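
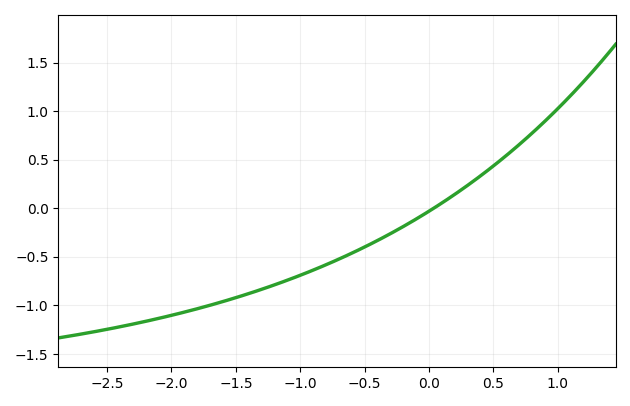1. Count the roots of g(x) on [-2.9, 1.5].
1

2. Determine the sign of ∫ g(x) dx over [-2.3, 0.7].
negative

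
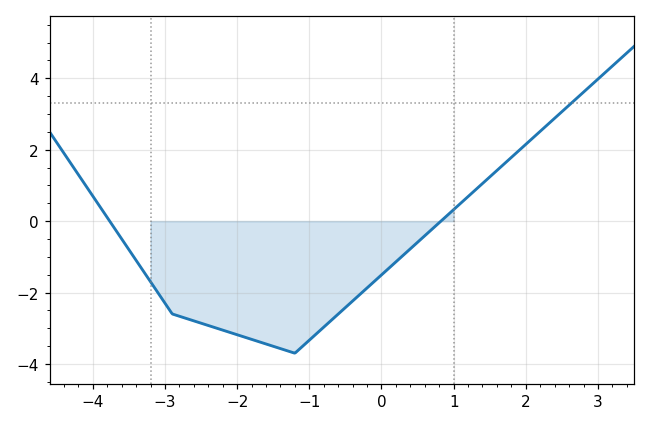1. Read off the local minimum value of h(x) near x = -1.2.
-3.6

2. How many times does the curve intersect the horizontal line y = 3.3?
1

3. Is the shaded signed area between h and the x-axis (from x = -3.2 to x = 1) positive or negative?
negative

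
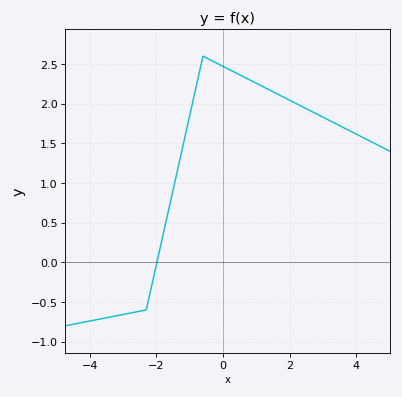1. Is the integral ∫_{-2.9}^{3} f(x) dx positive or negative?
positive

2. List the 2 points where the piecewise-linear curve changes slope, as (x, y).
(-2.3, -0.6); (-0.6, 2.6)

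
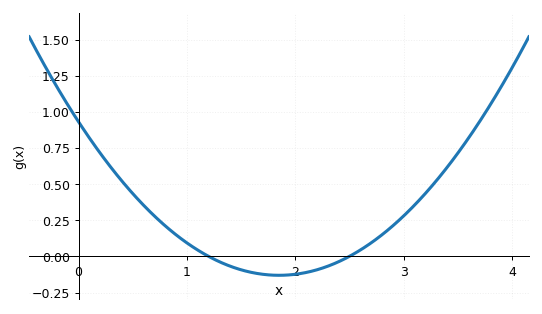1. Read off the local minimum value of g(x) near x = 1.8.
-0.131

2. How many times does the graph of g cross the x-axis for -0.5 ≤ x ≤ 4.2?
2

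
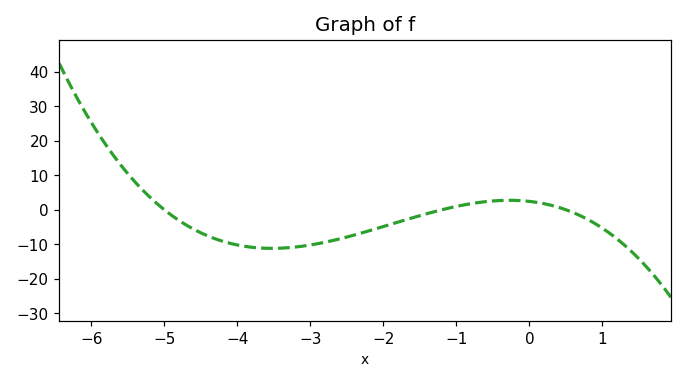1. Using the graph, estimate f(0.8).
-2.82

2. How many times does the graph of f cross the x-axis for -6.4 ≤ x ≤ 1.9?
3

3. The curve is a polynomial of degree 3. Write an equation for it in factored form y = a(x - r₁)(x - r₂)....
y = -0.81(x + 5)(x + 1.2)(x - 0.5)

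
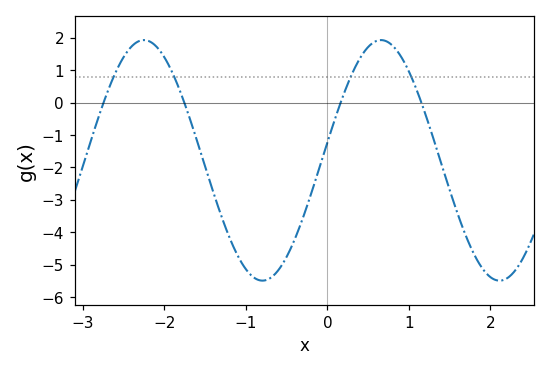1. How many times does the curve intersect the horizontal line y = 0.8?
4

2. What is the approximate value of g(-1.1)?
-4.7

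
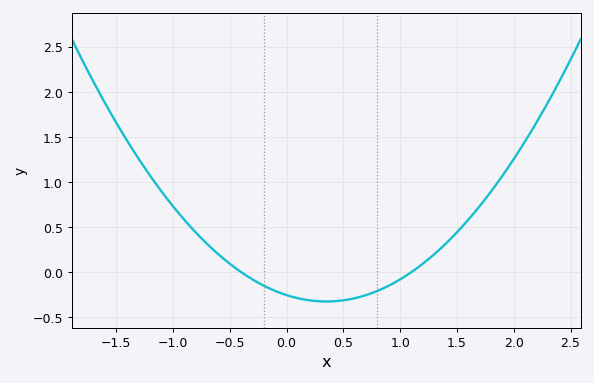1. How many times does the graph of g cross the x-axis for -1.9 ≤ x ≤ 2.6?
2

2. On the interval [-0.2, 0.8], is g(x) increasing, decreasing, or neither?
neither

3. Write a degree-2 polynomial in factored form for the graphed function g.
y = 0.58(x + 0.4)(x - 1.1)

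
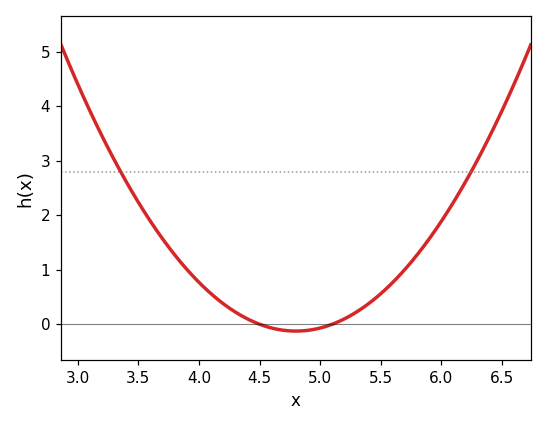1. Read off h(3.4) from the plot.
2.62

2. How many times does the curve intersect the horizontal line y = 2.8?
2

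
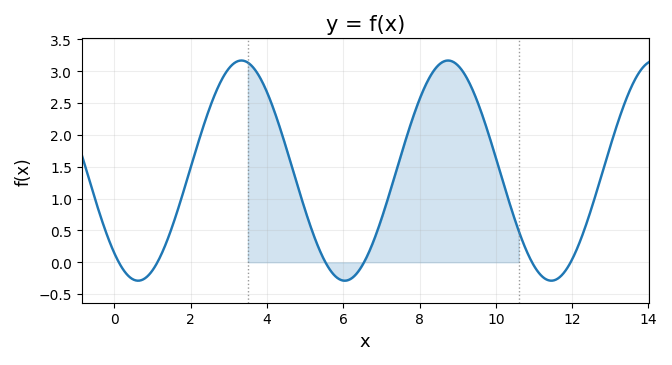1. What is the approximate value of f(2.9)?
2.96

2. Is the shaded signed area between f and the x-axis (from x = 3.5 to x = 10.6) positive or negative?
positive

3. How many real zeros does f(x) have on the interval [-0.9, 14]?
6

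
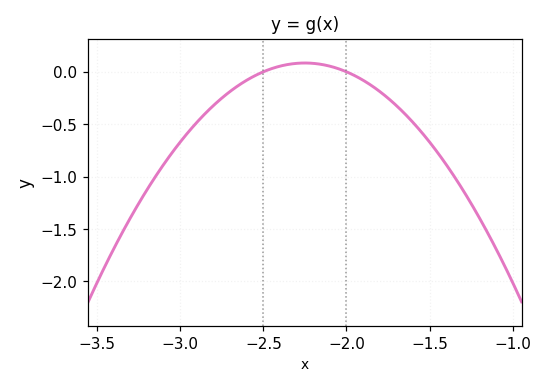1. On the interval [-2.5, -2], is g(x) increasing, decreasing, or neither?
neither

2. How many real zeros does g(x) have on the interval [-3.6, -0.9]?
2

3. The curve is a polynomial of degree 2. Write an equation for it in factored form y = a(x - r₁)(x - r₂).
y = -1.34(x + 2.5)(x + 2)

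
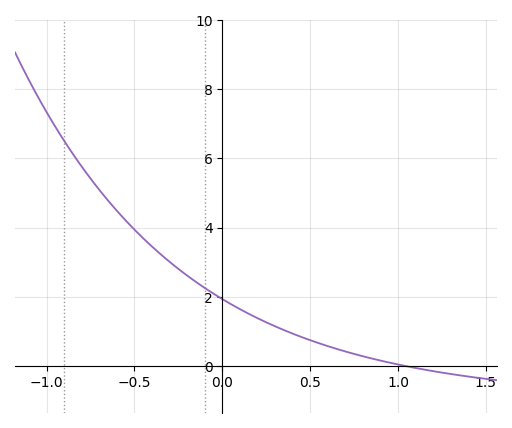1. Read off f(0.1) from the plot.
1.6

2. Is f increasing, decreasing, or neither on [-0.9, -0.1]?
decreasing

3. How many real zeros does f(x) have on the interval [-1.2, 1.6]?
1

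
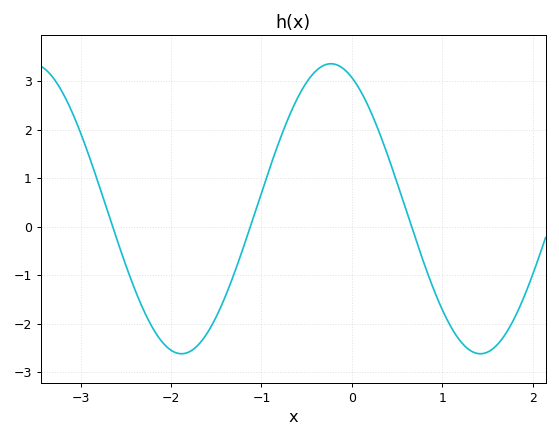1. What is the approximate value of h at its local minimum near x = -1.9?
-2.6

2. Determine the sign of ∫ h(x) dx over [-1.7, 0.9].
positive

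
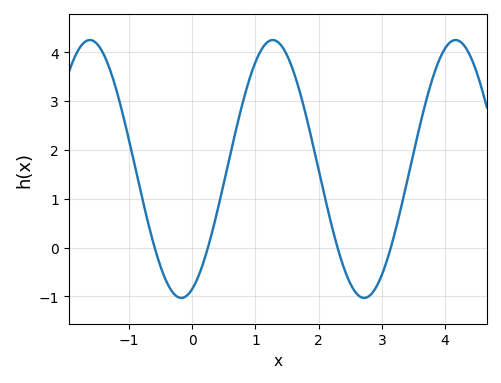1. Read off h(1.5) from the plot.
3.94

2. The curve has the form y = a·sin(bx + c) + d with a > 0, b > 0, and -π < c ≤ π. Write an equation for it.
y = 2.64sin(2.17x - 1.19) + 1.61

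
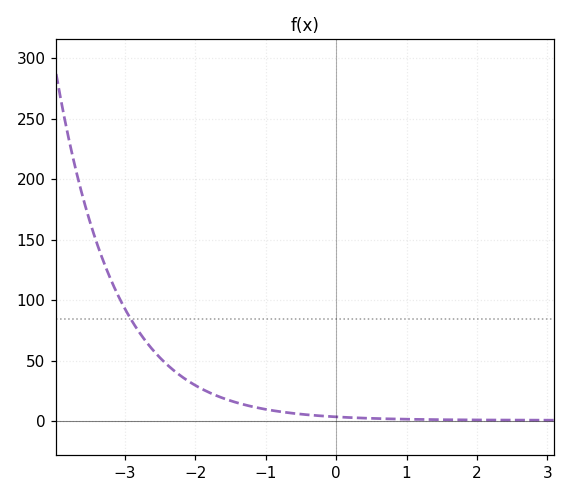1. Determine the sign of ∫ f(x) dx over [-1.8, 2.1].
positive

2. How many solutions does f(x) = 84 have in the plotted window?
1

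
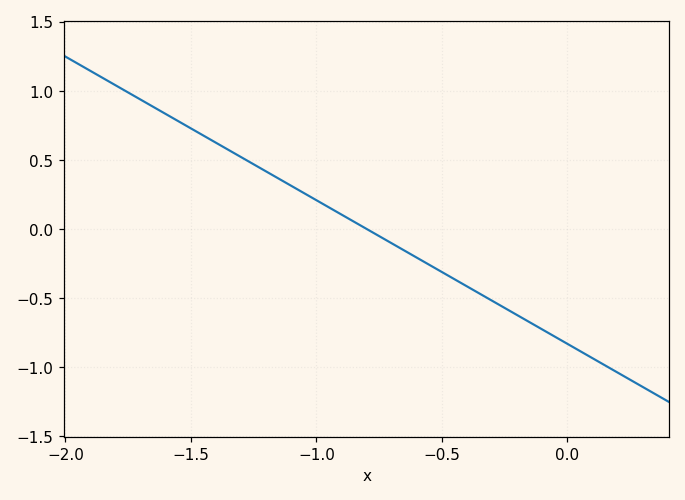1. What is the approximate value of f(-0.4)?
-0.416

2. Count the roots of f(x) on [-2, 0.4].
1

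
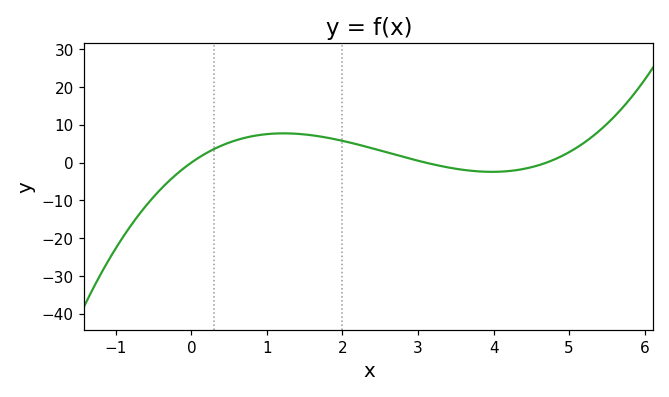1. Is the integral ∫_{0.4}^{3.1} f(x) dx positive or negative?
positive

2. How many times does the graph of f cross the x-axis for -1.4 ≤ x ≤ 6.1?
3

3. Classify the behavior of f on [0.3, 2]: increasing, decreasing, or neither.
neither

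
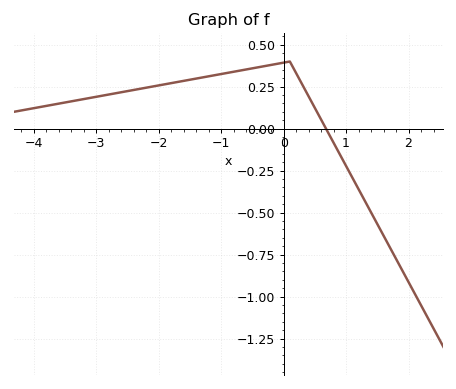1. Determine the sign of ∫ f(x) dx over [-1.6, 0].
positive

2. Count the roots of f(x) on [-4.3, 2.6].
1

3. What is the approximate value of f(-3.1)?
0.183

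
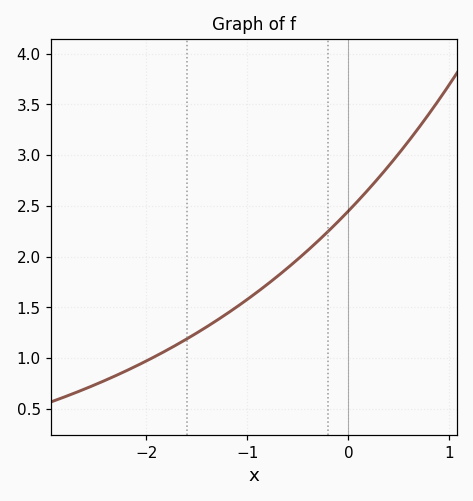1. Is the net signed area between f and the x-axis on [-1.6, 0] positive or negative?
positive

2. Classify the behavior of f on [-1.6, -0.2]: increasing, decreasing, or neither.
increasing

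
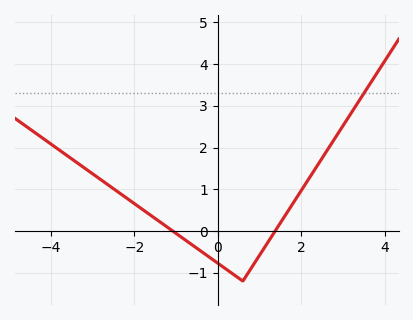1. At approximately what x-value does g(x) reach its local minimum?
0.598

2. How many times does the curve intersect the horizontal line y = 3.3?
1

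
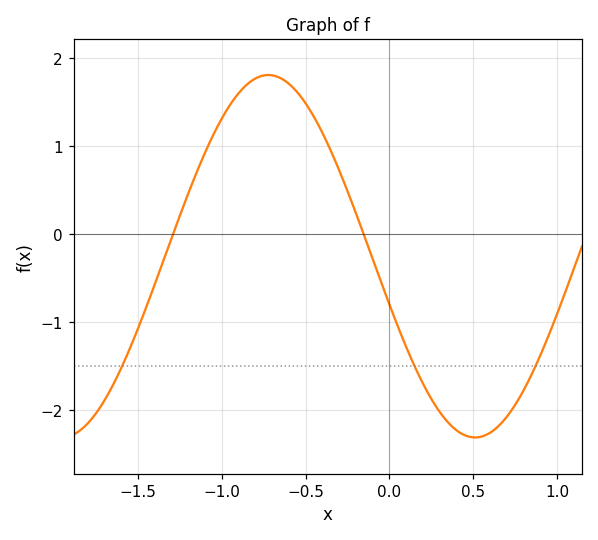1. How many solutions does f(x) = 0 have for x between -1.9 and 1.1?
2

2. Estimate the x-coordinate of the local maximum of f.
-0.7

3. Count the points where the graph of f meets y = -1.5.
3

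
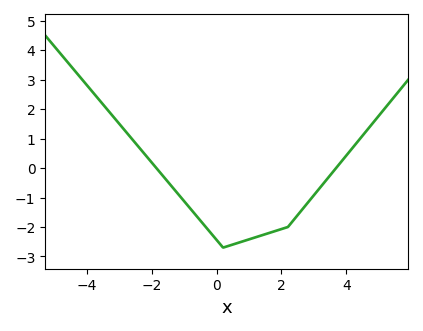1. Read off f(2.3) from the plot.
-1.87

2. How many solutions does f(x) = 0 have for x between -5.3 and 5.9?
2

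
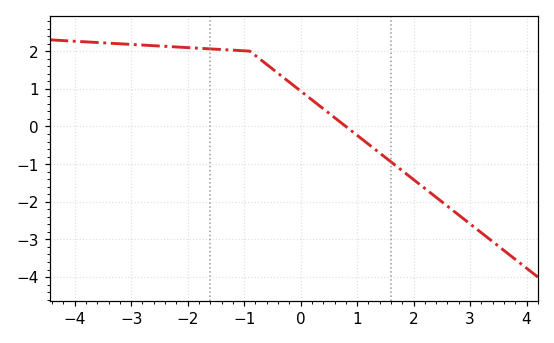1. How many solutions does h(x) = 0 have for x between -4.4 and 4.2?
1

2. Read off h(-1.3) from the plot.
2.03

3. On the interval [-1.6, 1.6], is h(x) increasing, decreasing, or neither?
decreasing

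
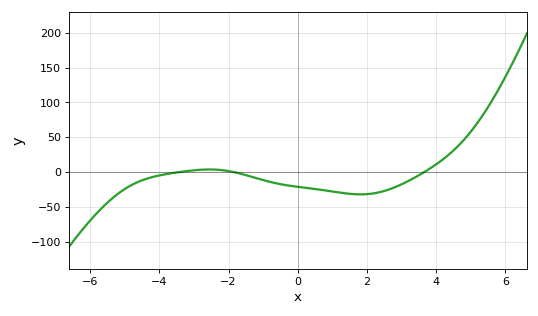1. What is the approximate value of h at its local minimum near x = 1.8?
-31.6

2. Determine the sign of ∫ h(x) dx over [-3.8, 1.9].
negative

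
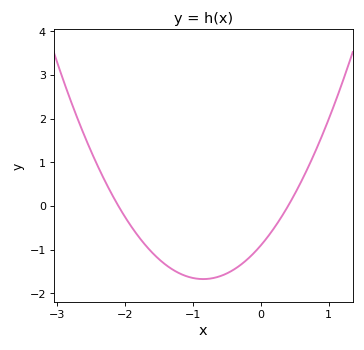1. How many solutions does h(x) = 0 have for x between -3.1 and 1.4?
2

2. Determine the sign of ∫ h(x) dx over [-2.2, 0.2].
negative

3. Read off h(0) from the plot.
-0.9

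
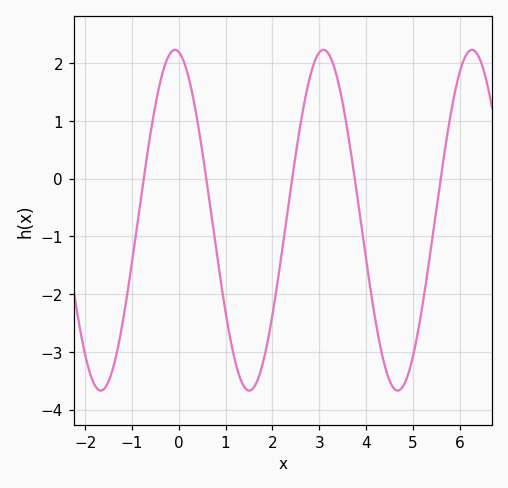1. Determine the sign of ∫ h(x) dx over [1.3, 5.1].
negative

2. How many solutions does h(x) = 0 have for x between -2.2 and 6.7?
5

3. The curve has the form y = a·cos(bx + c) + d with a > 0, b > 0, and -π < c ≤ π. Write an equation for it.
y = 2.95cos(1.98x + 0.162) - 0.72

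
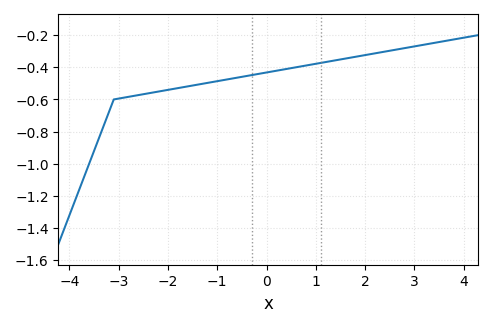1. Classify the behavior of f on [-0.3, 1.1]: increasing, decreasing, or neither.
increasing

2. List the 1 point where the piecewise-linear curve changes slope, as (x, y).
(-3.1, -0.6)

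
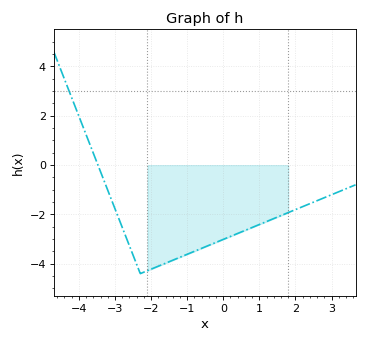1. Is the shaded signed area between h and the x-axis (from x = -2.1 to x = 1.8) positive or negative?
negative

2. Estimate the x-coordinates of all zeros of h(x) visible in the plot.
-3.4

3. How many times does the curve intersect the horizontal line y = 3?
1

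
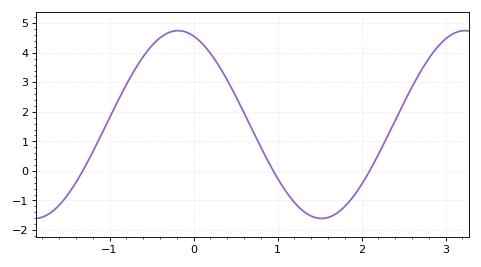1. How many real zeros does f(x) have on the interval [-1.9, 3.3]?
3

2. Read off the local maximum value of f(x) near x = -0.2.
4.7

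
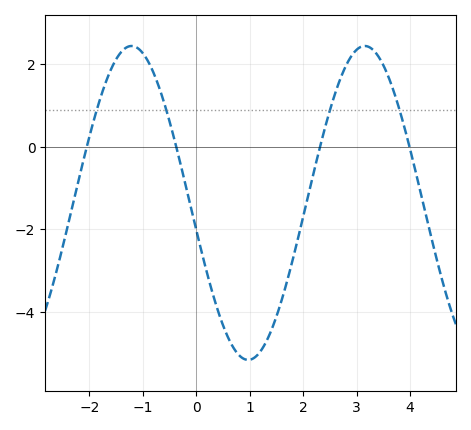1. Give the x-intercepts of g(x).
-2.05, -0.373, 2.32, 3.99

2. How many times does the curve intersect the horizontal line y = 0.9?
4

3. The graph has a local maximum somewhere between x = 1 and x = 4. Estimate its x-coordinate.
3.15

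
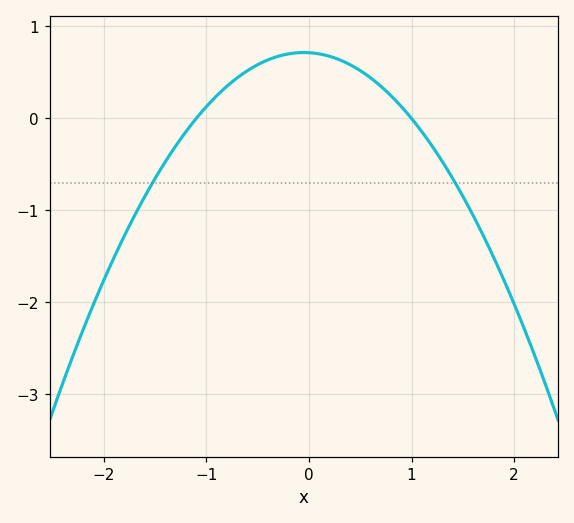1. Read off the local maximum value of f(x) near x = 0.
0.717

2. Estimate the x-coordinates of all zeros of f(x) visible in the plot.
-1.1, 1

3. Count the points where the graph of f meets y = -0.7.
2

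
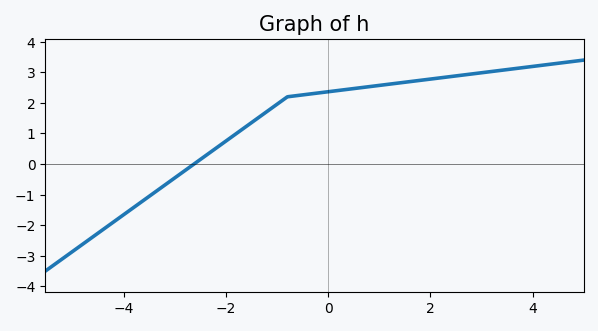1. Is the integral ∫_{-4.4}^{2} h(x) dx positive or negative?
positive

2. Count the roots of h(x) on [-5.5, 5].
1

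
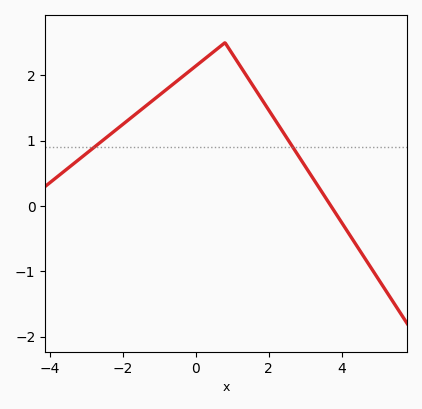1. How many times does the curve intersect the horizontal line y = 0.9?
2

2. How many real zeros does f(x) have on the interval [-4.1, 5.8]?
1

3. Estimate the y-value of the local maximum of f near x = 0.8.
2.5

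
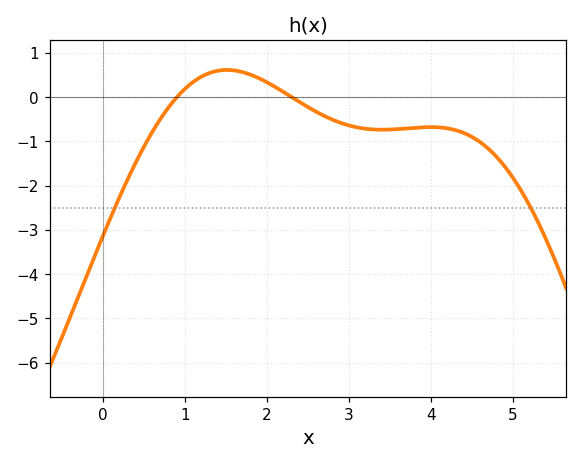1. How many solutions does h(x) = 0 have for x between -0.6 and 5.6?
2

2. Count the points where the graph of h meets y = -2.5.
2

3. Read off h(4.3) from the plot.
-0.745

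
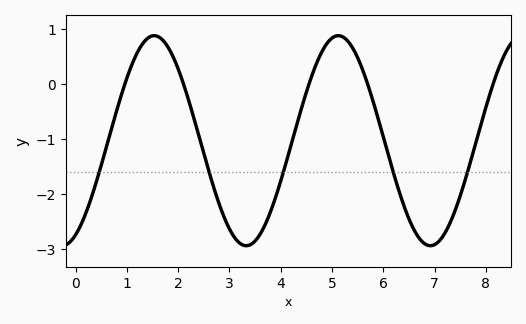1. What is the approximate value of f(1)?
0.111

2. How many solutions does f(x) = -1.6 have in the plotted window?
5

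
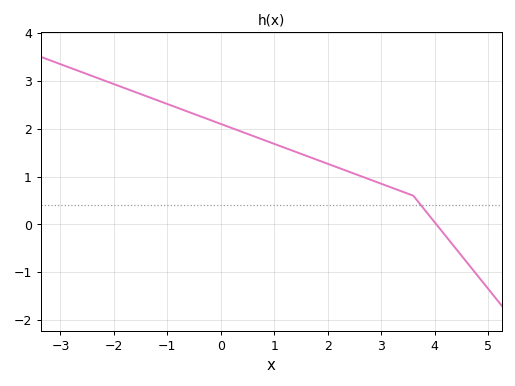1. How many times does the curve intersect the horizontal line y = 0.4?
1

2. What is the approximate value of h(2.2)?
1.2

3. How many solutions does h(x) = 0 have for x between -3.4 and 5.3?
1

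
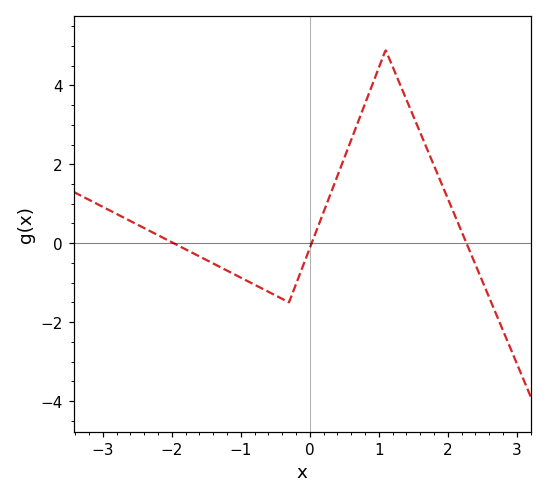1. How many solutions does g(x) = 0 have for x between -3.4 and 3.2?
3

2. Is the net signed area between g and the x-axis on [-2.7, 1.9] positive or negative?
positive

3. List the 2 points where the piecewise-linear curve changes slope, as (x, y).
(-0.3, -1.5); (1.1, 4.9)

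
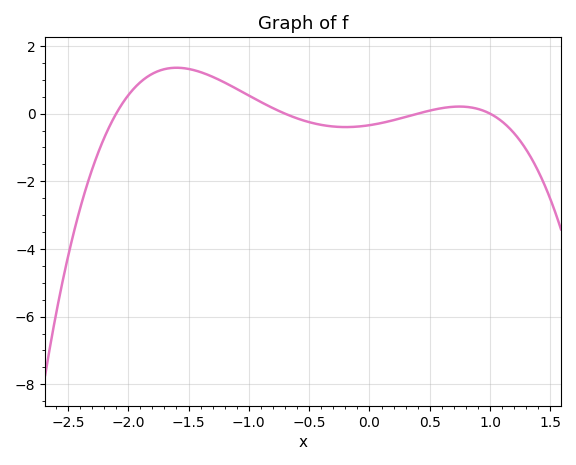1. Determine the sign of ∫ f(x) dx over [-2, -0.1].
positive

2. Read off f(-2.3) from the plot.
-1.6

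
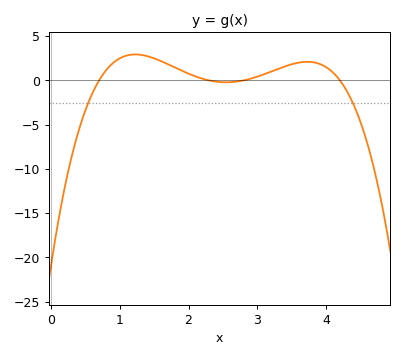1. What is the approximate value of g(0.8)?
1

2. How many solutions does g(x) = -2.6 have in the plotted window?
2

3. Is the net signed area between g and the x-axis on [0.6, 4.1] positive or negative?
positive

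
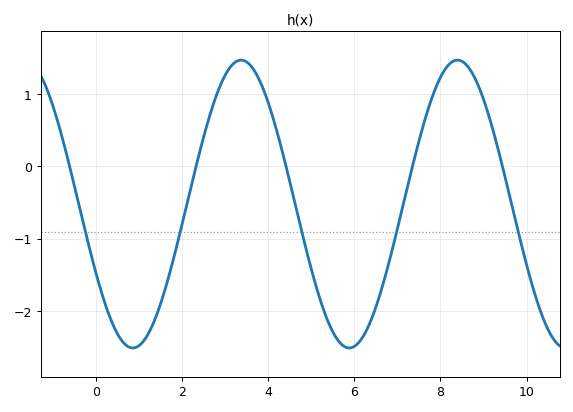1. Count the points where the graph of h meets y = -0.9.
5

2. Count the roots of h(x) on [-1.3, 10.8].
5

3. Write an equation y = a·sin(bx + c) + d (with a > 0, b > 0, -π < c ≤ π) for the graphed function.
y = 1.99sin(1.25x - 2.64) - 0.52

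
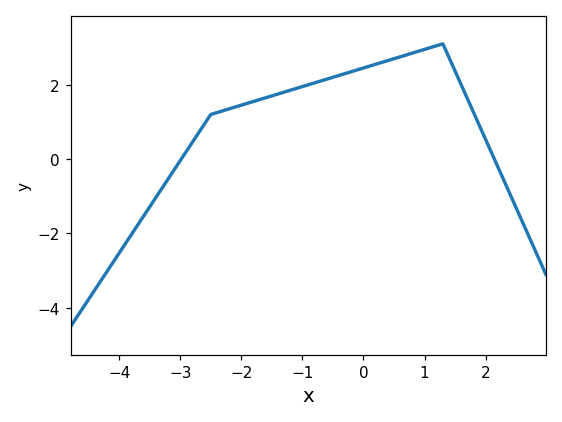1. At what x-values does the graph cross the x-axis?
-3, 2.2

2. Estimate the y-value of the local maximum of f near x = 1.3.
3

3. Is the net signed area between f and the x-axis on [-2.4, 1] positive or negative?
positive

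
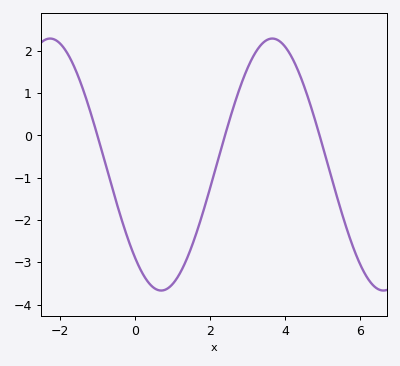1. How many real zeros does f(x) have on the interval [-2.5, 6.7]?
3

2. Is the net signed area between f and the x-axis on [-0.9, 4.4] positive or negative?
negative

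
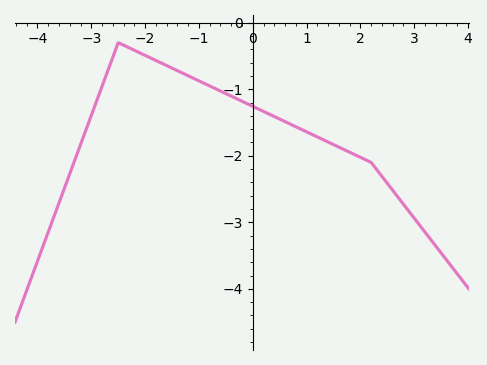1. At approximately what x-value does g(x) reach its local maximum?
-2.5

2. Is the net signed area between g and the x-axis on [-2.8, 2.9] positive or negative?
negative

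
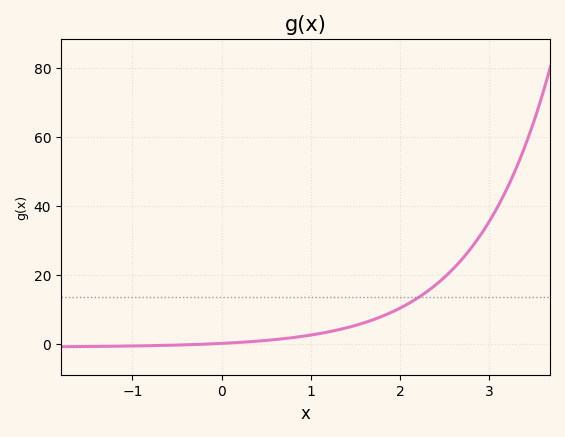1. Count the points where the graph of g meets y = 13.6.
1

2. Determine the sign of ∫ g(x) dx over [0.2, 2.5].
positive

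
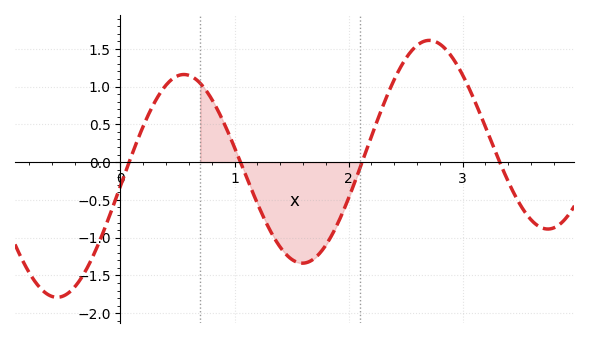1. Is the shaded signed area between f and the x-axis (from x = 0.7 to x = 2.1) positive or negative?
negative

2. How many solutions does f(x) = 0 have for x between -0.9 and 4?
4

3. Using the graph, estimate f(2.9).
1.4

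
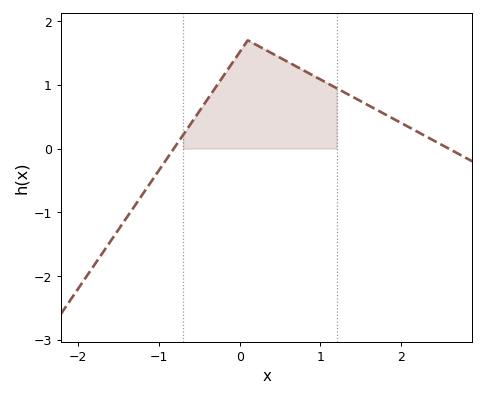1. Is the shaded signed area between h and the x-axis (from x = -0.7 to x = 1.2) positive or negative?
positive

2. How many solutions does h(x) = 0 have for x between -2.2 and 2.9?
2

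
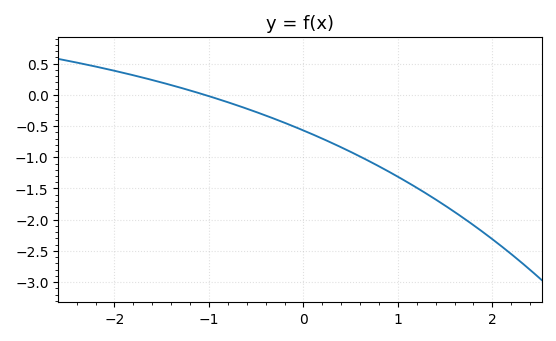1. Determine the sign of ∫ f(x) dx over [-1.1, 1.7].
negative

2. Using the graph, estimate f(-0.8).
-0.118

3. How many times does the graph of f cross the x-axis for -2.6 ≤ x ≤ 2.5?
1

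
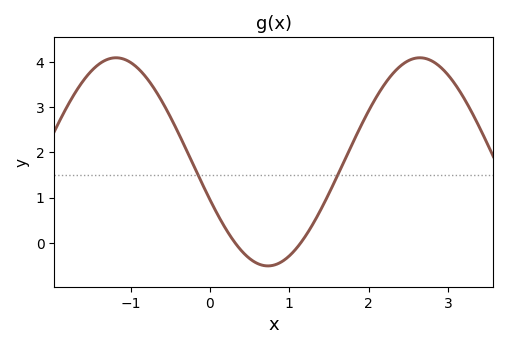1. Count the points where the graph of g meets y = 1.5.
2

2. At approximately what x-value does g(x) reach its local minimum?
0.731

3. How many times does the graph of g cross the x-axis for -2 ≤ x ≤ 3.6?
2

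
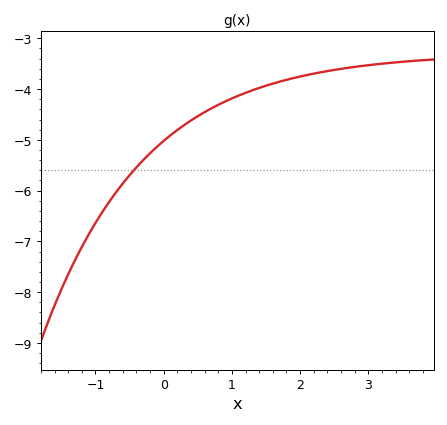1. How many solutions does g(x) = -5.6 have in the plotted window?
1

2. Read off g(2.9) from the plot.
-3.5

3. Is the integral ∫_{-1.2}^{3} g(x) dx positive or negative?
negative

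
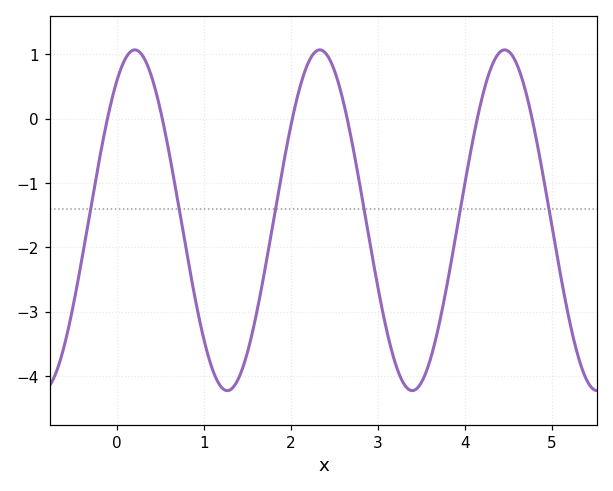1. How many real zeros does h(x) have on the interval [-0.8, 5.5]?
6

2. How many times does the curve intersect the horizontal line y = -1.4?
6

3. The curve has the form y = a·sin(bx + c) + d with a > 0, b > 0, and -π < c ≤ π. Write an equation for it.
y = 2.65sin(3x + 0.95) - 1.58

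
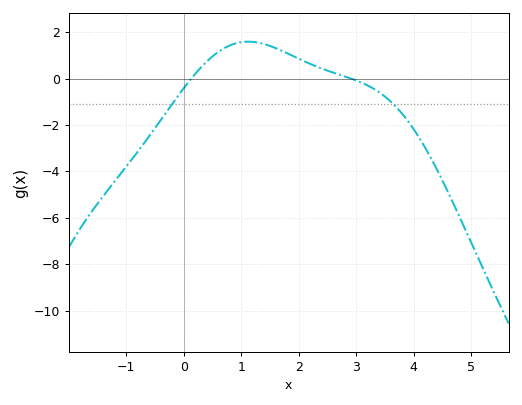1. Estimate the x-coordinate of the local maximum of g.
1.2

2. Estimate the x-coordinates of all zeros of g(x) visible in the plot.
0.2, 3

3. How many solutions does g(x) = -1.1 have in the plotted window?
2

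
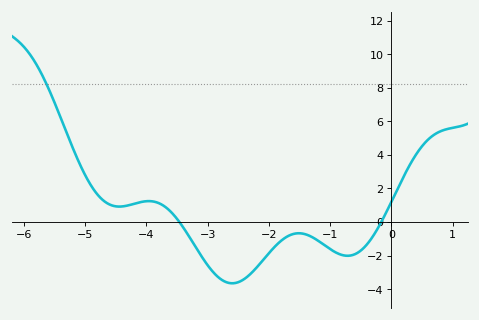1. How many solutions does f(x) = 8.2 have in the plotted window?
1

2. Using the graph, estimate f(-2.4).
-3.4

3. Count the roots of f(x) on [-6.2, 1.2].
2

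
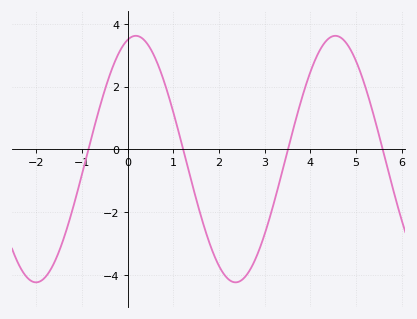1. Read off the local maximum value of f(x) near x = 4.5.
3.6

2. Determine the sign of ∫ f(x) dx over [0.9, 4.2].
negative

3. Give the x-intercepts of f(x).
-0.8, 1.2, 3.6, 5.6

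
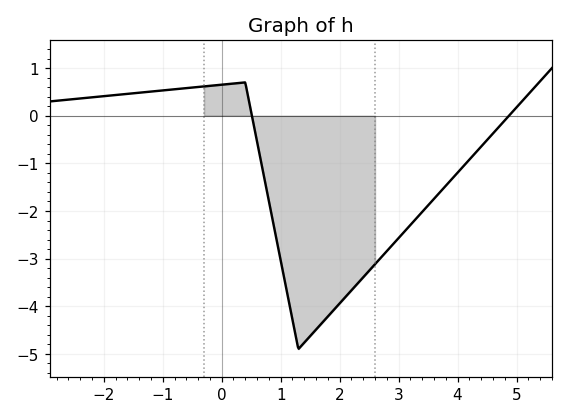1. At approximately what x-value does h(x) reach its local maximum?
0.397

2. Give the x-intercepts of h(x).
0.513, 4.87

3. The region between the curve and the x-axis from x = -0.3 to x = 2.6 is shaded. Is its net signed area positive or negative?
negative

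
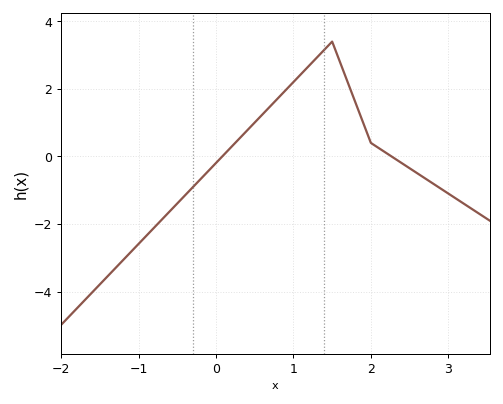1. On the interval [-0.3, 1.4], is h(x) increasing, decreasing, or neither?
increasing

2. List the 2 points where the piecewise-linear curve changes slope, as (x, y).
(1.5, 3.4); (2, 0.4)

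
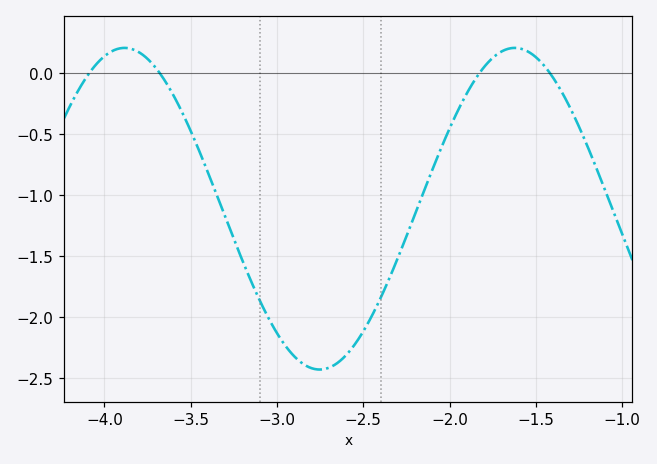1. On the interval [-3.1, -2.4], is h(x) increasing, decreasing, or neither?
neither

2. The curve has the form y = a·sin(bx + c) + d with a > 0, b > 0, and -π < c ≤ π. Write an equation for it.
y = 1.32sin(2.8x - 0.2) - 1.11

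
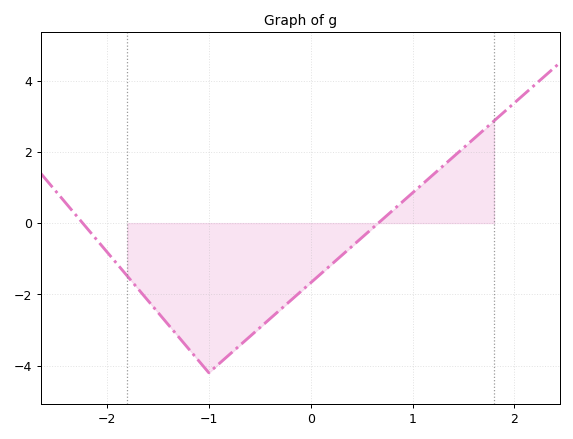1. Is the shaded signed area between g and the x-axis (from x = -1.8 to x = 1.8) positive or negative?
negative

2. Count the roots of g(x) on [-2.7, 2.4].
2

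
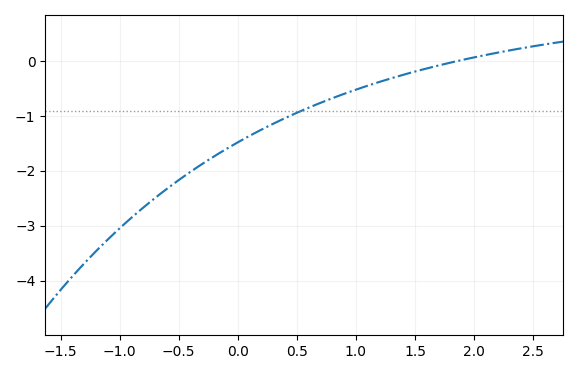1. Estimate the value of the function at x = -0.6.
-2.33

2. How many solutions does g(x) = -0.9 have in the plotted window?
1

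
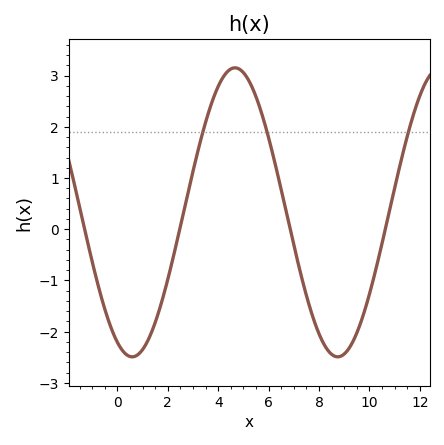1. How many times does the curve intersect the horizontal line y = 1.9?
3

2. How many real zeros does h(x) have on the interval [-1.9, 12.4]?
4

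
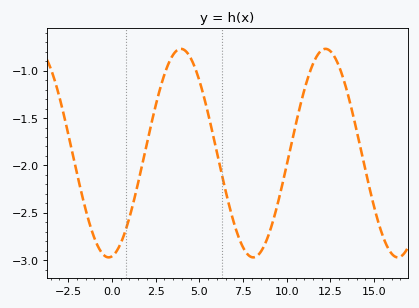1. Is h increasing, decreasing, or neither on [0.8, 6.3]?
neither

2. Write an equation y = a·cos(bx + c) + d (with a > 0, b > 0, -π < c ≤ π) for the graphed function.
y = 1.1cos(0.76x - 3) - 1.87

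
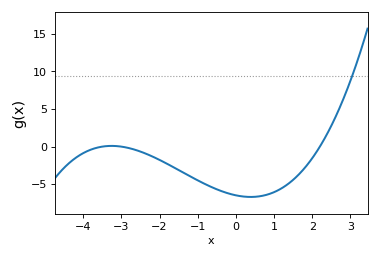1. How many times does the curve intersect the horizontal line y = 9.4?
1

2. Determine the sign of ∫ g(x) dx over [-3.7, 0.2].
negative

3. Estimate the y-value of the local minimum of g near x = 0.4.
-6.68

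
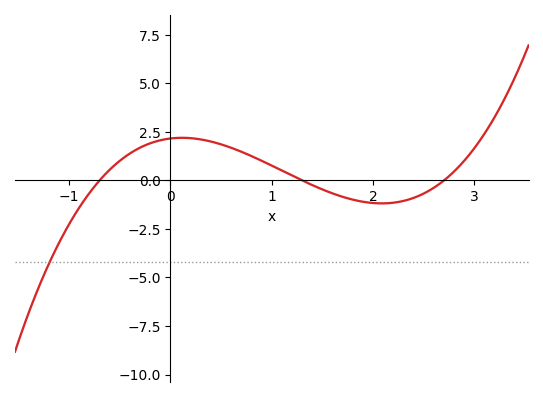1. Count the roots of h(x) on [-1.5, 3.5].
3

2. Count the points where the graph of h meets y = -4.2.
1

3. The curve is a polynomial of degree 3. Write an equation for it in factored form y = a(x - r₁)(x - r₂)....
y = 0.88(x + 0.7)(x - 1.3)(x - 2.7)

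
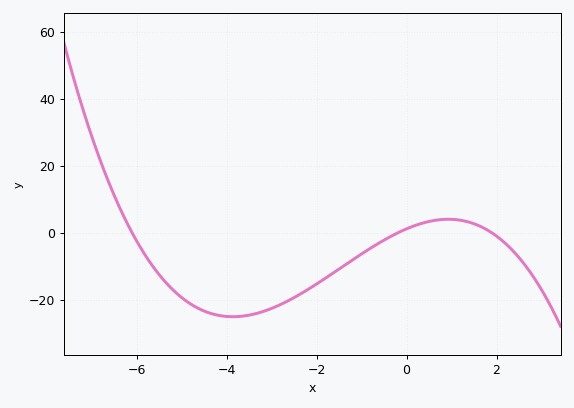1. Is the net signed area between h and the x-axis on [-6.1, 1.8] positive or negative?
negative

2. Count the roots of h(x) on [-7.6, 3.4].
3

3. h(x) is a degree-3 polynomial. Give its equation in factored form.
y = -0.53(x + 6.1)(x + 0.2)(x - 1.9)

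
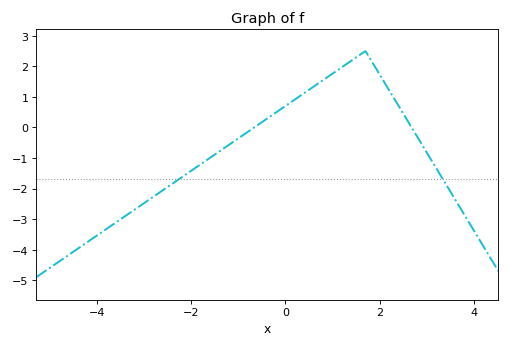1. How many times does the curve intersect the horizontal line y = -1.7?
2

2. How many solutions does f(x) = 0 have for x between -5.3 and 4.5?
2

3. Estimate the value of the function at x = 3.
-0.817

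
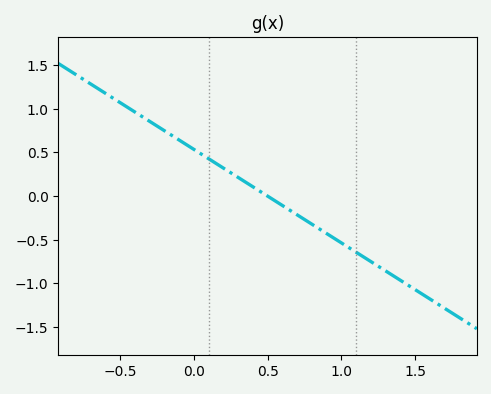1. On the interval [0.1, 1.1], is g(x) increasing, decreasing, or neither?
decreasing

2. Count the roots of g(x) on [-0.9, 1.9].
1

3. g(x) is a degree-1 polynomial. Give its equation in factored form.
y = -1.07(x - 0.5)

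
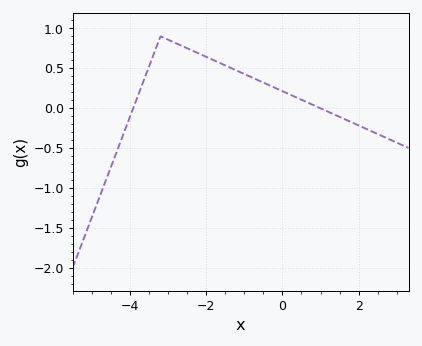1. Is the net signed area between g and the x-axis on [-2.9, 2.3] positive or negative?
positive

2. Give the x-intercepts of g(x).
-4, 1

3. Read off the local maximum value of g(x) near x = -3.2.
0.9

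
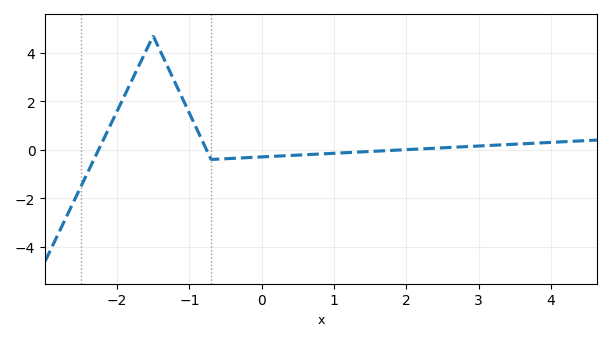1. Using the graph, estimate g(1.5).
-0.07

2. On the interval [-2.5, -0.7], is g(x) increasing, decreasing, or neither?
neither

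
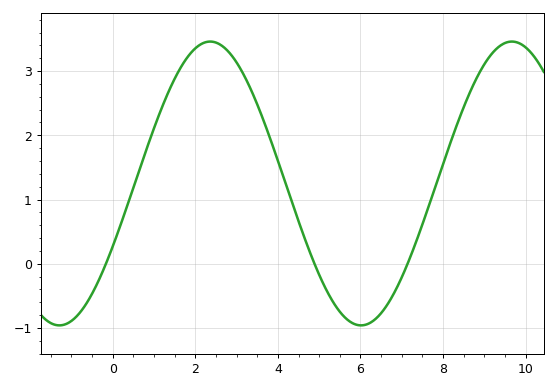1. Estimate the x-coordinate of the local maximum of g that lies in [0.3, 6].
2.4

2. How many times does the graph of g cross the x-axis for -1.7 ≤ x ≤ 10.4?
3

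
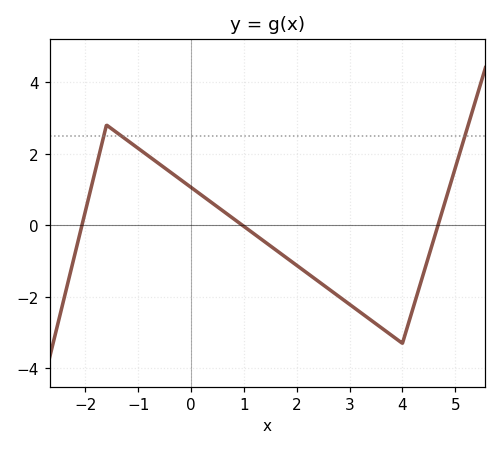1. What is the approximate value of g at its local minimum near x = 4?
-3.3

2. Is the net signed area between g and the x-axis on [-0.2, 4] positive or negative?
negative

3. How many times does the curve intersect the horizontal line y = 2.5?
3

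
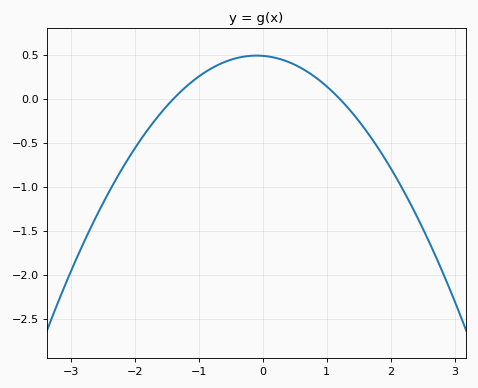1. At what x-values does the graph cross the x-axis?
-1.4, 1.2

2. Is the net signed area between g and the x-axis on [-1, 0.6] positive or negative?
positive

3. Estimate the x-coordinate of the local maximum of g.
-0.1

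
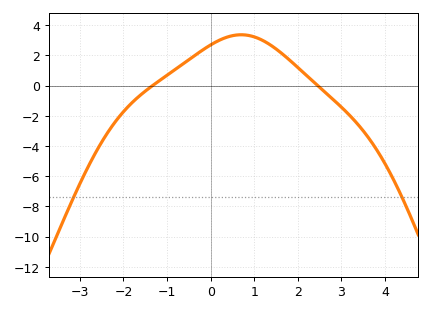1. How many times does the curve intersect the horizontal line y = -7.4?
2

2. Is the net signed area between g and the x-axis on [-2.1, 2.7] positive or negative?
positive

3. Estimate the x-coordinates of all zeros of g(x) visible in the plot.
-1.33, 2.45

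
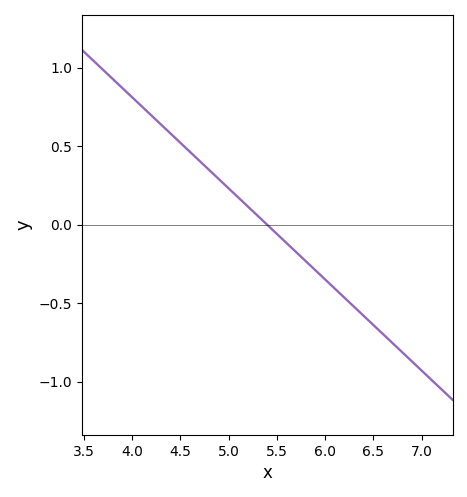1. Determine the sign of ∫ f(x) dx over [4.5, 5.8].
positive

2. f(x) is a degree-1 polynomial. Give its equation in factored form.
y = -0.58(x - 5.4)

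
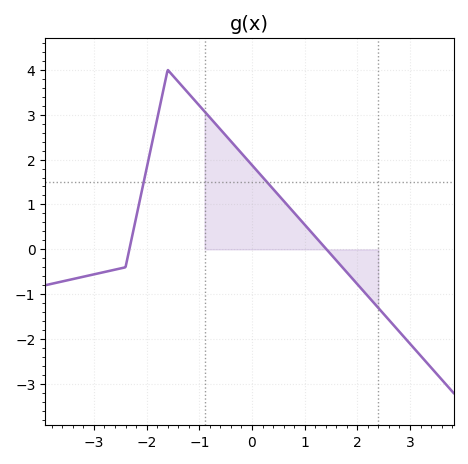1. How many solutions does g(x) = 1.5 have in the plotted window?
2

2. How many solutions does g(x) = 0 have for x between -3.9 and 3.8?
2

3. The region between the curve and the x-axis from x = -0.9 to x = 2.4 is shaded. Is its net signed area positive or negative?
positive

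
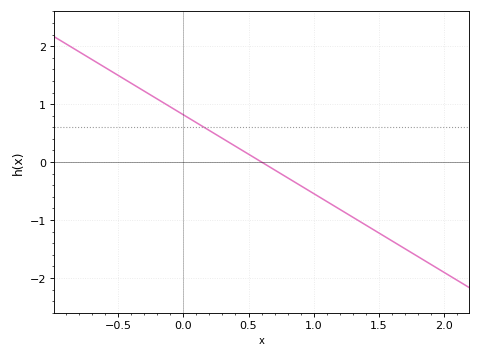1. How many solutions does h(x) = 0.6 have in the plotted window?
1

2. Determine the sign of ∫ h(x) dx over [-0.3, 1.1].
positive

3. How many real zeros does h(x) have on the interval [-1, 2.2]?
1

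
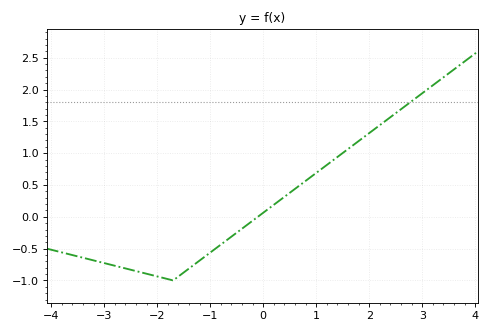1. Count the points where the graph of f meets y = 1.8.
1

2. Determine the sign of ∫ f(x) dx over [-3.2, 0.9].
negative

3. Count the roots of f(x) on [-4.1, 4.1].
1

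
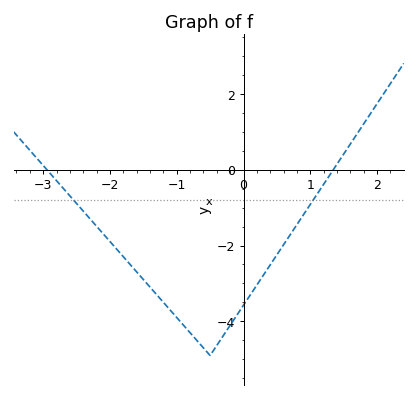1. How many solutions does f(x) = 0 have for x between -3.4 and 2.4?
2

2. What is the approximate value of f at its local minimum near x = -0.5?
-4.9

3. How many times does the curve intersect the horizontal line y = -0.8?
2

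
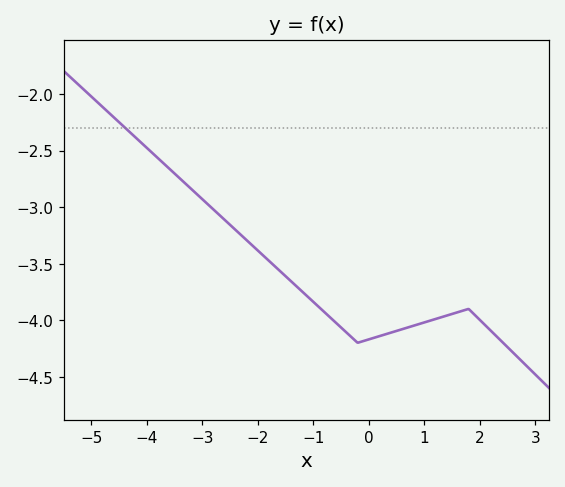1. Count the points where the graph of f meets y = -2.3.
1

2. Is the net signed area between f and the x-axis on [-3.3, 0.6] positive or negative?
negative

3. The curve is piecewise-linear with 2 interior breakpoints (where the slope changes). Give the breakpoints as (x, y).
(-0.2, -4.2); (1.8, -3.9)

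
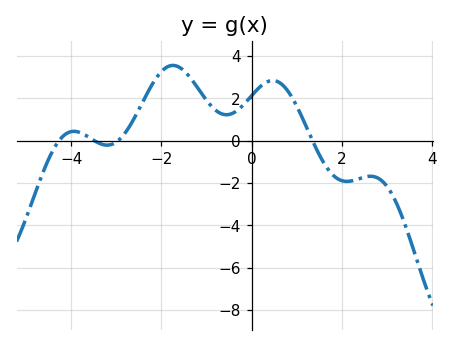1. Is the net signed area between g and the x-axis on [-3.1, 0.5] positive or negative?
positive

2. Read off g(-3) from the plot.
0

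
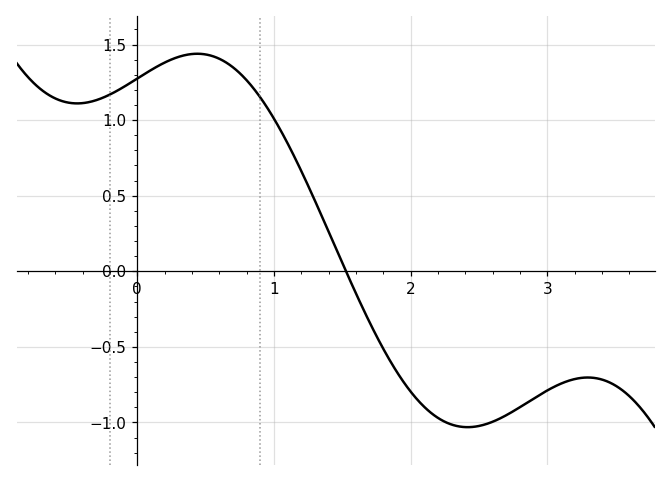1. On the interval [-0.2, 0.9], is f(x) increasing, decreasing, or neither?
neither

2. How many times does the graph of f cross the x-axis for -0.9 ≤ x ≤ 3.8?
1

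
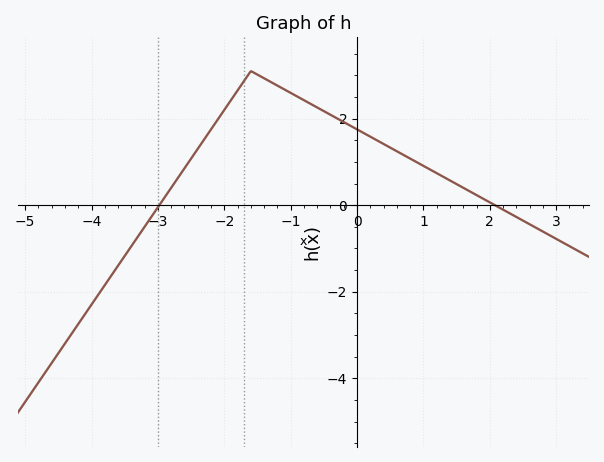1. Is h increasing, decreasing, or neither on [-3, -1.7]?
increasing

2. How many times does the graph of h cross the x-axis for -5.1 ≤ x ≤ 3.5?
2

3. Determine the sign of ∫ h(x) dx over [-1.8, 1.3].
positive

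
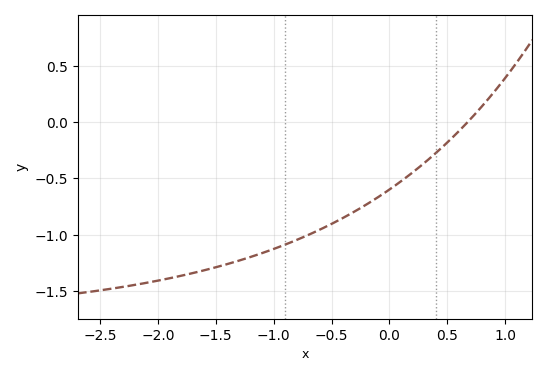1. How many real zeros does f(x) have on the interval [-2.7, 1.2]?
1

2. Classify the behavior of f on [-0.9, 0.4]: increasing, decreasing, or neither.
increasing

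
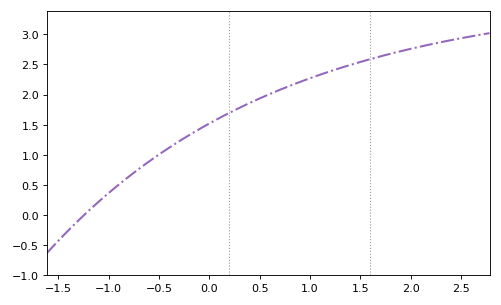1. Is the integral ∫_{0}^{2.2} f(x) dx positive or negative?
positive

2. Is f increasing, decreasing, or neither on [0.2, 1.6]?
increasing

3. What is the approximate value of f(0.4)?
1.85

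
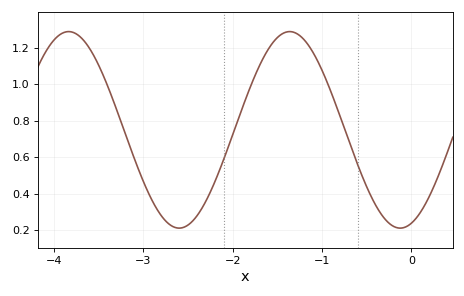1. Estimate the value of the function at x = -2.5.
0.227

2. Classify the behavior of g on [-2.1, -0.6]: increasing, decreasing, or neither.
neither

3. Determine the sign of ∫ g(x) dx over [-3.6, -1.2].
positive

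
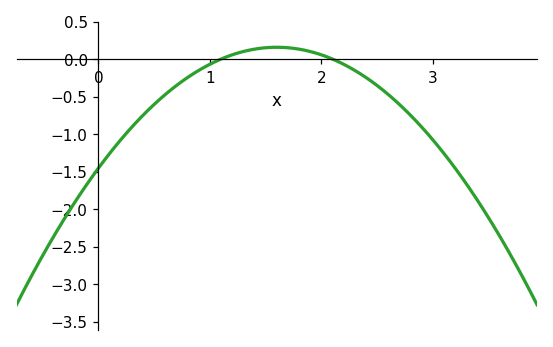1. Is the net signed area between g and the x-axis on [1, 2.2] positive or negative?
positive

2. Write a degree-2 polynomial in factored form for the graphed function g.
y = -0.63(x - 1.1)(x - 2.1)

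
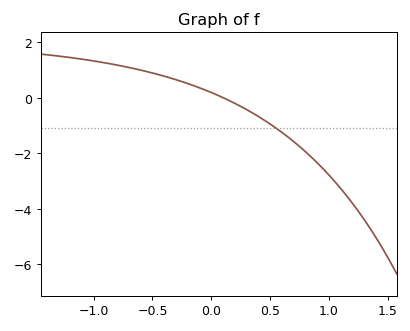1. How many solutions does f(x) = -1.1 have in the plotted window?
1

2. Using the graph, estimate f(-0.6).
0.996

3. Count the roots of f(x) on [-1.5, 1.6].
1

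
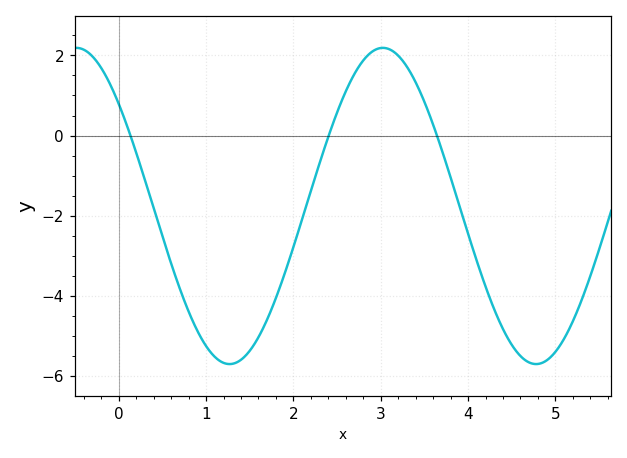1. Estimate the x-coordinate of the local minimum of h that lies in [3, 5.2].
4.8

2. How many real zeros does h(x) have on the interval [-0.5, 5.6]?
3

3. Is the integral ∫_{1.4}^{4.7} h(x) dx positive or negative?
negative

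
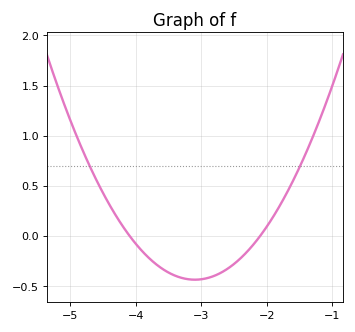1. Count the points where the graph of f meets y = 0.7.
2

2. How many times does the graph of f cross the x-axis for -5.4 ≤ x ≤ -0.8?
2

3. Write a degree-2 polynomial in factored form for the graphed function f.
y = 0.44(x + 4.1)(x + 2.1)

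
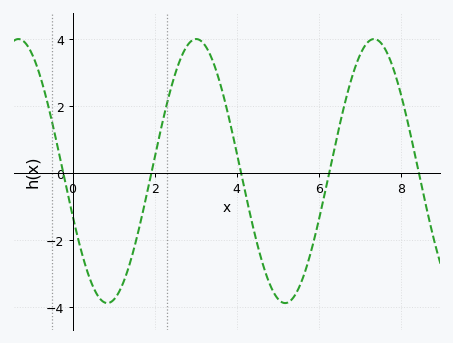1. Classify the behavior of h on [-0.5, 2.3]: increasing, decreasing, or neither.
neither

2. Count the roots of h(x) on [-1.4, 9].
5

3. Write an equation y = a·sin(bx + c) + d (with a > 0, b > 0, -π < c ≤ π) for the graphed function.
y = 3.93sin(1.45x - 2.8) + 0.06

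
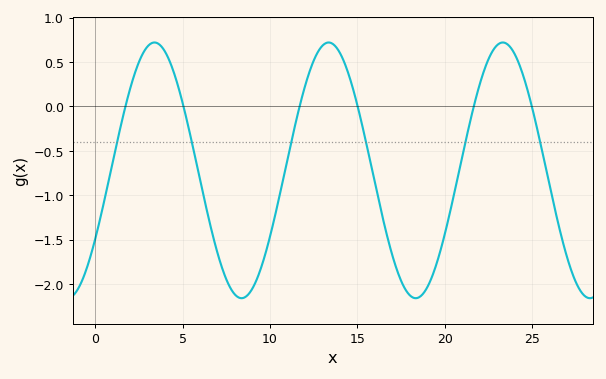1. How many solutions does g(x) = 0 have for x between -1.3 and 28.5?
6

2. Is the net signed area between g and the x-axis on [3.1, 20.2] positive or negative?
negative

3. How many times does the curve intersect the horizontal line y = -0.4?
6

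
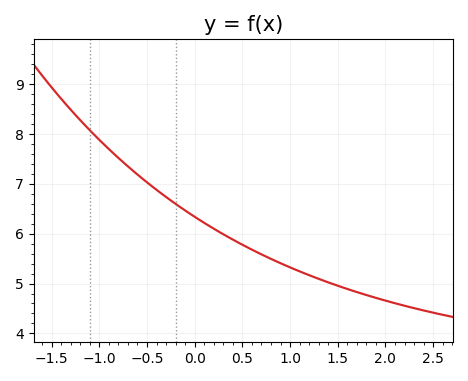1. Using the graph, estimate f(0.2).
6.1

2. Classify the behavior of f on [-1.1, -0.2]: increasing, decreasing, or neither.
decreasing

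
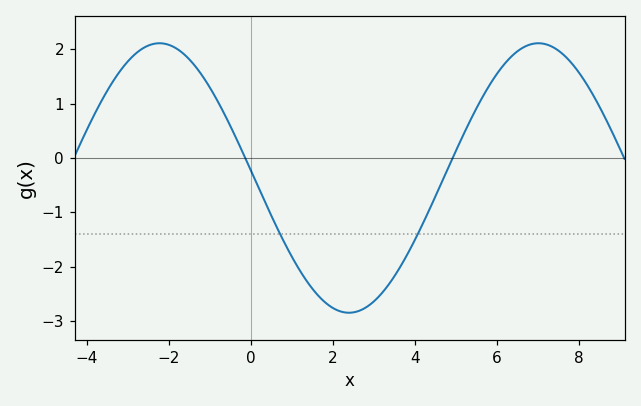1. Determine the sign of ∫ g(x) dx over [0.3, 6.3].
negative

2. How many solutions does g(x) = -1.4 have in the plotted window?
2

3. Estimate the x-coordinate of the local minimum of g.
2.4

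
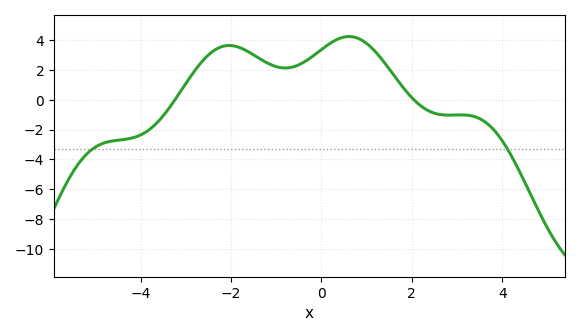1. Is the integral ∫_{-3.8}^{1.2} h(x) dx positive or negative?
positive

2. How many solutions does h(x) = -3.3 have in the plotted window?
2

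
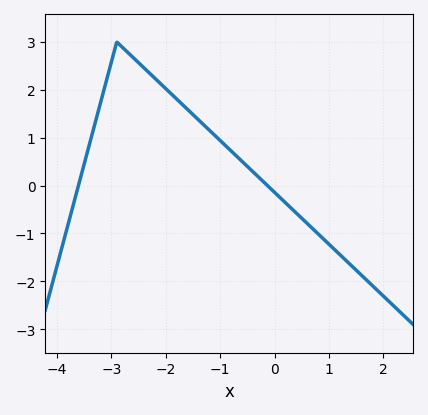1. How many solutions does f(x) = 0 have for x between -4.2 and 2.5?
2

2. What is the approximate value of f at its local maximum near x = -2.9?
3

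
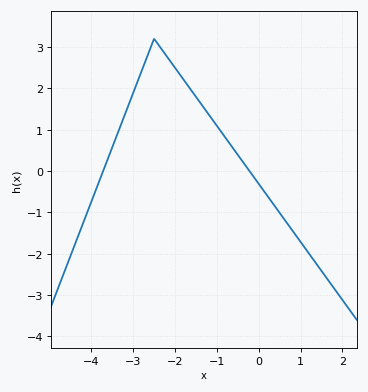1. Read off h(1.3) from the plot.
-2.14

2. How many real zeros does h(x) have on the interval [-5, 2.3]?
2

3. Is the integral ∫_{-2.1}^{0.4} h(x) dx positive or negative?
positive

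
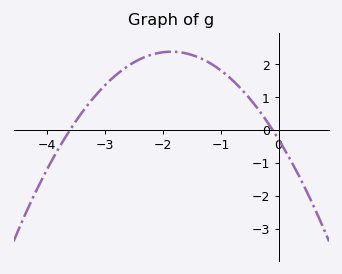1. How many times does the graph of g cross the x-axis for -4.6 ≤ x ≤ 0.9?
2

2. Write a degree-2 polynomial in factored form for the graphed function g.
y = -0.78(x + 3.6)(x + 0.1)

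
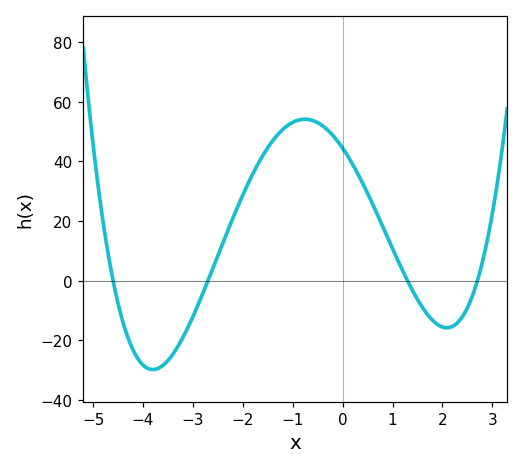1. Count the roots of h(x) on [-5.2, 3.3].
4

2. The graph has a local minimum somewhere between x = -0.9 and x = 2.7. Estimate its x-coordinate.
2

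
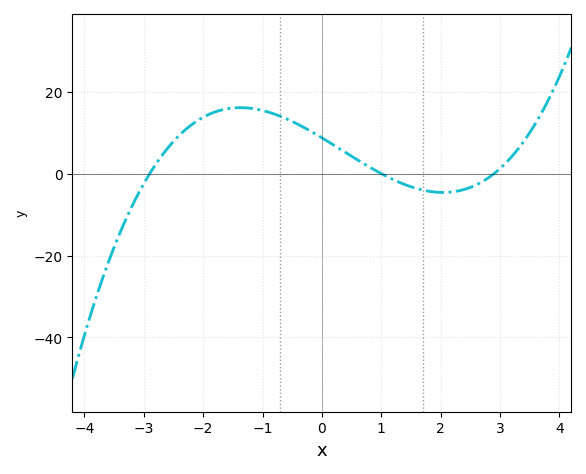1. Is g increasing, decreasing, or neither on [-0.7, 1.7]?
decreasing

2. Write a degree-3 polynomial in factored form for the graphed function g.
y = 1.04(x + 2.9)(x - 1)(x - 2.9)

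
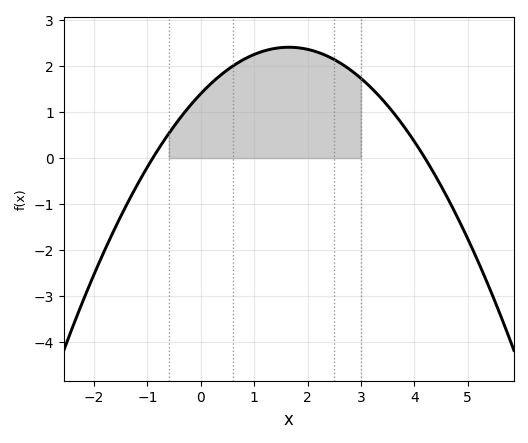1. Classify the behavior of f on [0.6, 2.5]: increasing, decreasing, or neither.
neither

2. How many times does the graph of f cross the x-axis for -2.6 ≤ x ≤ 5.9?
2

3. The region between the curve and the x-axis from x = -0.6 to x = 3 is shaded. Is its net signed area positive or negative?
positive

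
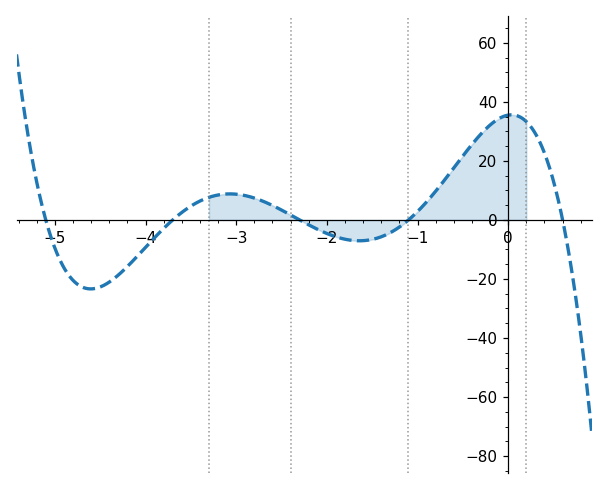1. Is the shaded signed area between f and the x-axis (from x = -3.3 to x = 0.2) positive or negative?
positive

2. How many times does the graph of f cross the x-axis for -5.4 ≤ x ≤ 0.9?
5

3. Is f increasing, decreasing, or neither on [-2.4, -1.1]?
neither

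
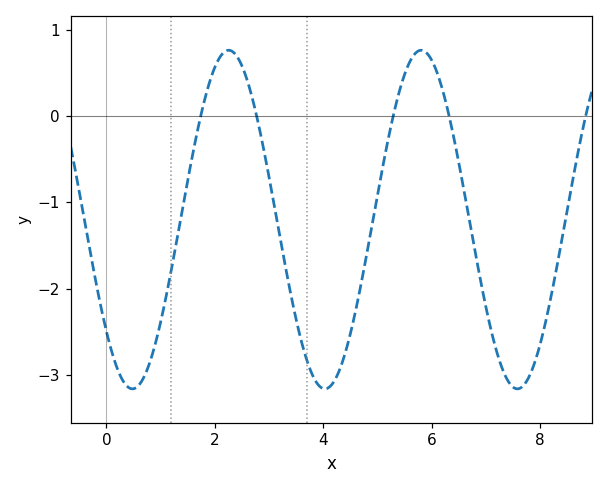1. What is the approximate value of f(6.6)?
-0.878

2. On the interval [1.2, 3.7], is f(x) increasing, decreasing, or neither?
neither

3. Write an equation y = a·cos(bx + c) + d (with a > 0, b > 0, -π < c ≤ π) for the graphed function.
y = 1.96cos(1.77x + 2.29) - 1.2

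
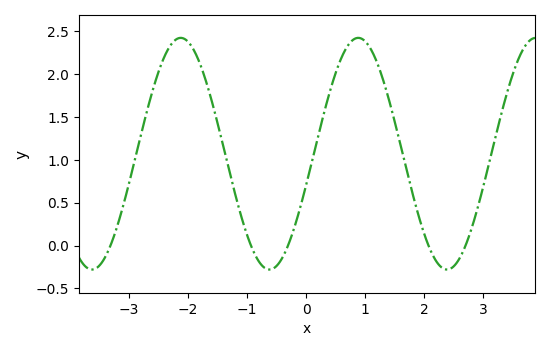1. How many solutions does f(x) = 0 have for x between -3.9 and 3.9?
5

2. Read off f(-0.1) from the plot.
0.449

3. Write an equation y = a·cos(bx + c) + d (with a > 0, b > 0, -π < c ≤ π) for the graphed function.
y = 1.35cos(2.09x - 1.84) + 1.07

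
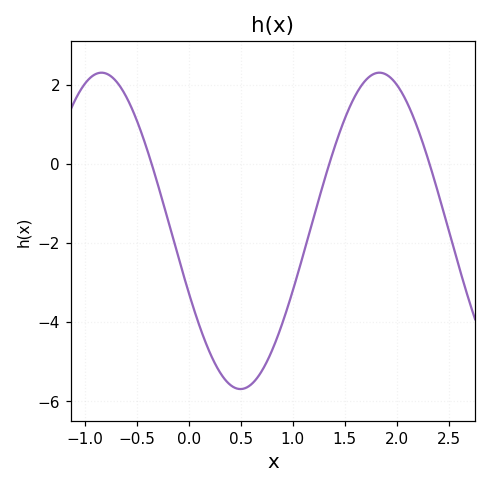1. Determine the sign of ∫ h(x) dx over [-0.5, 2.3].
negative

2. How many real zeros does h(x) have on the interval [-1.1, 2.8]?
3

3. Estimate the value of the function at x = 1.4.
0.4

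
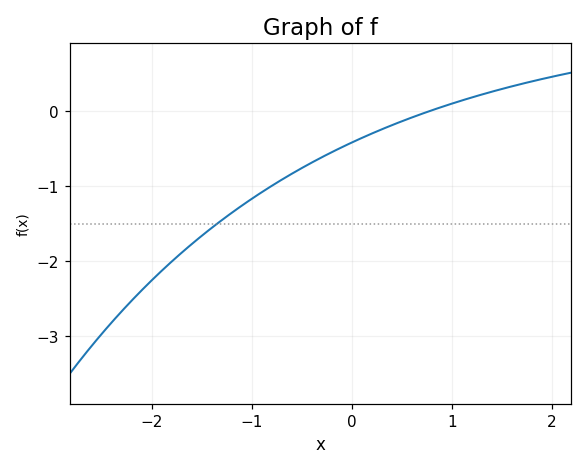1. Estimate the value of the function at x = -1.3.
-1.5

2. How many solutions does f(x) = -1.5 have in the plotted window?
1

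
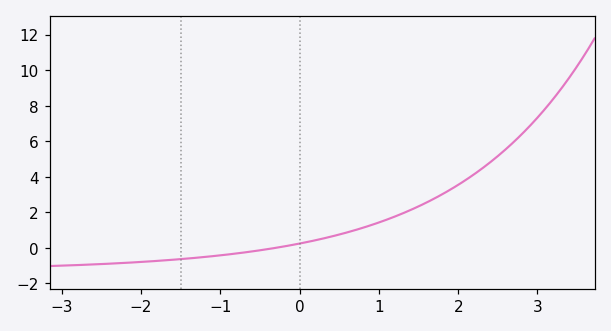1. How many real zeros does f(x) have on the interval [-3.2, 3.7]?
1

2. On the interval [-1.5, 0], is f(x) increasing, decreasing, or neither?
increasing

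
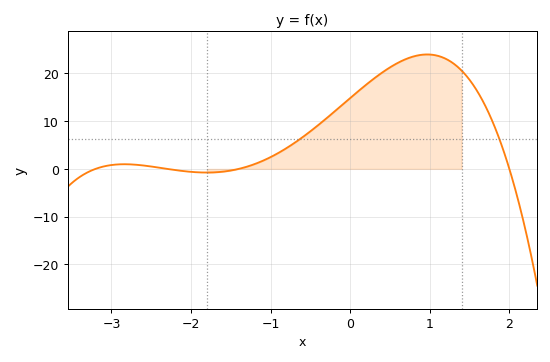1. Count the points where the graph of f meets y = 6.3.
2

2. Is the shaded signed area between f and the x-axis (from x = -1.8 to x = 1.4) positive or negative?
positive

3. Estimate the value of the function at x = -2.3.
0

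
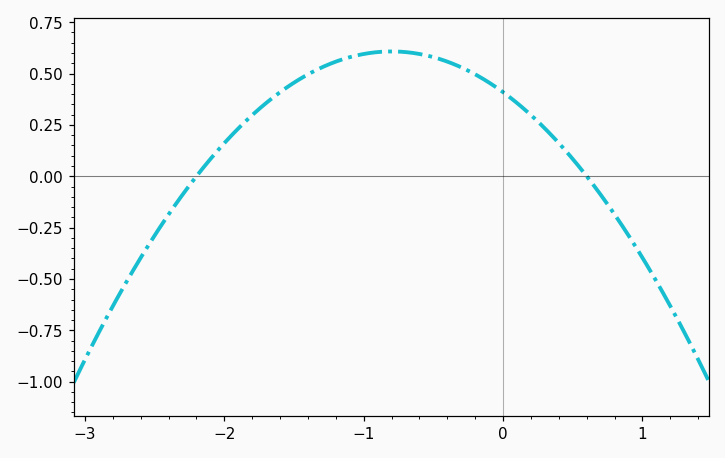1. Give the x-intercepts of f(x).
-2.2, 0.6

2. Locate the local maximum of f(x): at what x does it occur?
-0.8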